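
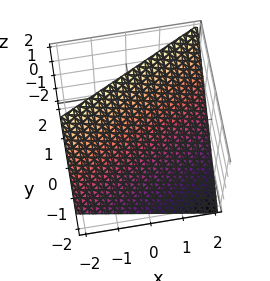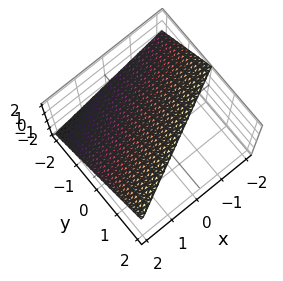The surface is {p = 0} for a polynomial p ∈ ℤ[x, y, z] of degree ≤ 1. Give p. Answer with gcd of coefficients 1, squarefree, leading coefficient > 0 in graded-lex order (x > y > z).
x - 2*y + 2*z - 2

(a) deg p = 1. Every cross-section is a straight line — this is a plane.
(b) Checking where it meets the axes: it crosses the z-axis at the gridline z = 1; one x-axis crossing is at x = 2.
(c) Putting this together gives p. Check: (0, -1, 0) on the y-axis lies on the surface, and p(0, -1, 0) = 0. ✓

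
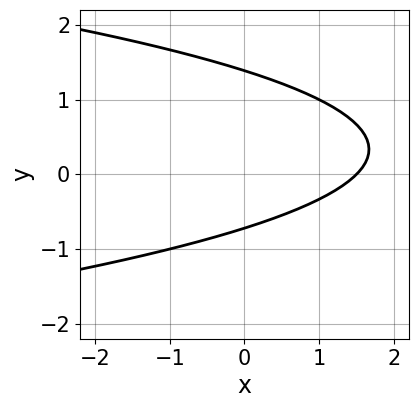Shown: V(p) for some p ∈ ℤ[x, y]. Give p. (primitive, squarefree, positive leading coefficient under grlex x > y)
3*y^2 + 2*x - 2*y - 3

1. deg p = 2.
2. Putting this together gives p.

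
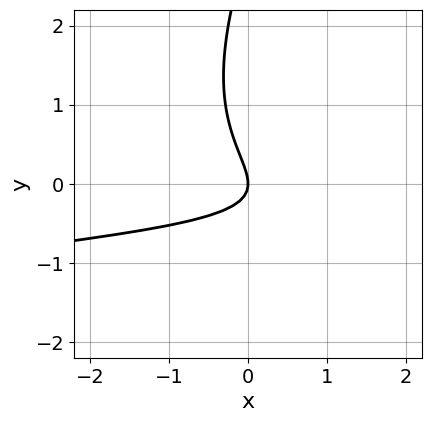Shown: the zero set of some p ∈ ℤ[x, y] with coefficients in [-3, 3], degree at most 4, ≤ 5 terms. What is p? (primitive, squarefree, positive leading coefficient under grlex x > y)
2*x*y^2 - y^3 + 3*x*y + 3*y^2 + 2*x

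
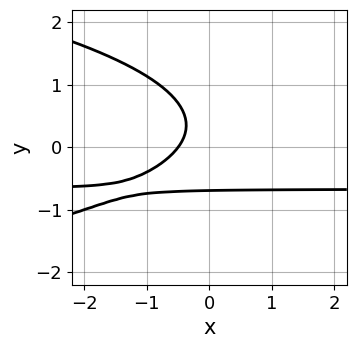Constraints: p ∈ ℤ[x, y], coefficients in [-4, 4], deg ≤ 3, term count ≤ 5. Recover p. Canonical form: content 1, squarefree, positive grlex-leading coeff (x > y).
3*y^3 + 3*x*y + 2*x + 1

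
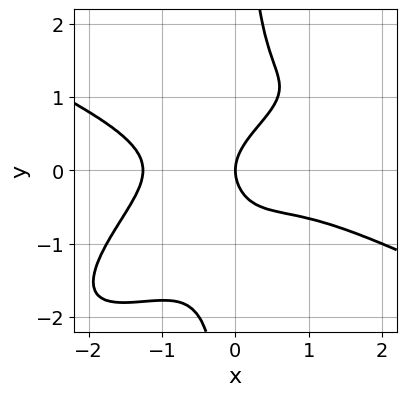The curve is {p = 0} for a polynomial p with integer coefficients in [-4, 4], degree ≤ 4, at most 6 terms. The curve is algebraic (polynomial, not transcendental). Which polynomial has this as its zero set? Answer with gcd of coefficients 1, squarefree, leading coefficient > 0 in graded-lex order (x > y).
deg p = 4.
Checking where it meets the axes: it crosses the y-axis at the gridline y = 0; it meets the x-axis at x = 0 (among the integer gridlines).
Assembling these constraints gives the stated polynomial.

x^4 - 3*x^2*y^2 + 3*x*y^3 - 2*y^2 + 2*x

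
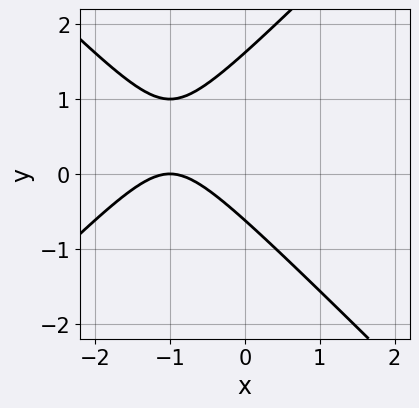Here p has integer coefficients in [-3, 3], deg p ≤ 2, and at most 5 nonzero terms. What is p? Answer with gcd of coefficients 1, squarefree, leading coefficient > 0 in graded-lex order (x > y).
x^2 - y^2 + 2*x + y + 1

(a) Degree: no degree-1 curve has this shape, so deg p = 2.
(b) Checking where it meets the axes: one x-axis crossing is at x = -1.
(c) Matching integer coefficients to the picture gives p.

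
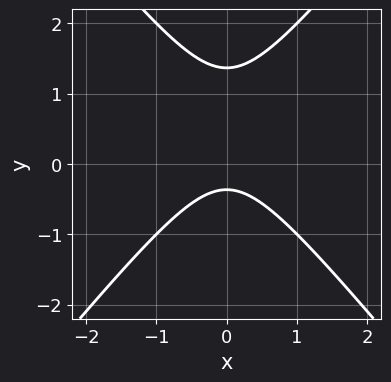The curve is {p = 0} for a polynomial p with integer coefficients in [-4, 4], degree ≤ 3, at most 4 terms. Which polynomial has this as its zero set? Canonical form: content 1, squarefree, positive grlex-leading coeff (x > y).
3*x^2 - 2*y^2 + 2*y + 1

deg p = 2. A generic line meets the curve in up to 2 points.
Symmetries: mirror symmetry x ↦ −x ⇒ only even powers of x.
From the axis intercepts and sections: the curve avoids every integer x-axis point in the box.
These observations pin down the coefficients.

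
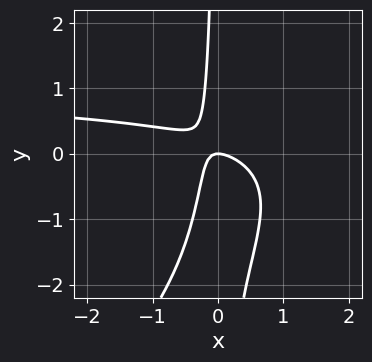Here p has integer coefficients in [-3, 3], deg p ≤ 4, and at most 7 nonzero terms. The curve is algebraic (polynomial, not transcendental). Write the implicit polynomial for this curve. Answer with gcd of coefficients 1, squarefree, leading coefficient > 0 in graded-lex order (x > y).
2*x^2*y - 2*x*y^2 - 2*x^2 - 3*x*y - y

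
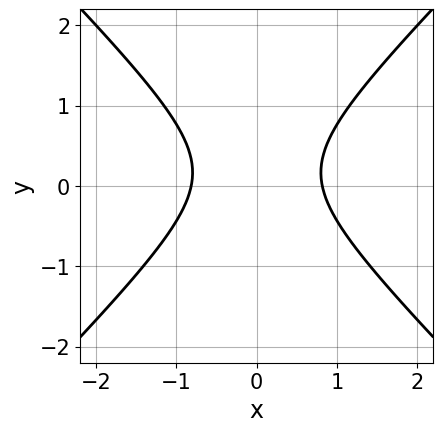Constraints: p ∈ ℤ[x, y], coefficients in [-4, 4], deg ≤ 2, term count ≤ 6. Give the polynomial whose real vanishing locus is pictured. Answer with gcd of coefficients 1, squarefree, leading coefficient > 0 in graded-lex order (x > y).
(a) deg p = 2. The shape is more complex than any degree-1 curve.
(b) Symmetries: the x ↦ −x reflection is a symmetry, so x appears only in even powers.
(c) Against the integer gridlines: it misses every integer gridline on the y-axis.
(d) Matching integer coefficients to the picture gives p.

3*x^2 - 3*y^2 + y - 2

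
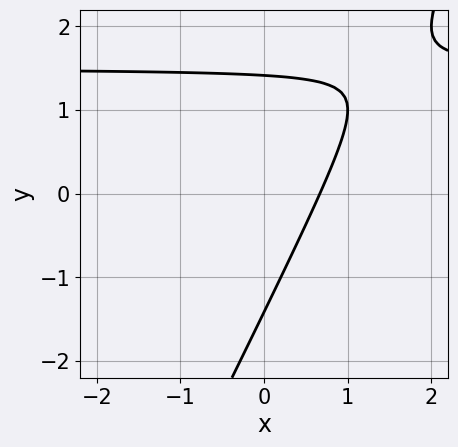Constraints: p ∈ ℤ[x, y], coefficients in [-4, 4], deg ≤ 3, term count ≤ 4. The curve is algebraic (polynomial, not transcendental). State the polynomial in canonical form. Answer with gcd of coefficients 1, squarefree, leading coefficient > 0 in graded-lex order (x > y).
(a) deg p = 2. No degree-1 curve has this shape.
(b) The integer polynomial consistent with all of this is the stated p.

2*x*y - y^2 - 3*x + 2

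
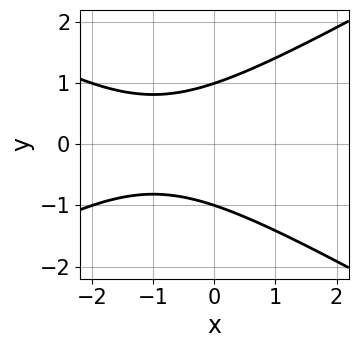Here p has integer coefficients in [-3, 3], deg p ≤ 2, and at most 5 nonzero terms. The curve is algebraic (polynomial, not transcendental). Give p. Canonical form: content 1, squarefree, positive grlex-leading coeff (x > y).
1. The degree is 2 — no degree-1 curve has this shape.
2. Symmetries: mirror symmetry y ↦ −y ⇒ only even powers of y.
3. Observable constraints: the curve avoids every integer x-axis point in the box; the y-axis gridline crossings are at y ∈ {-1, 1}.
4. Assembling these constraints gives the stated polynomial.

x^2 - 3*y^2 + 2*x + 3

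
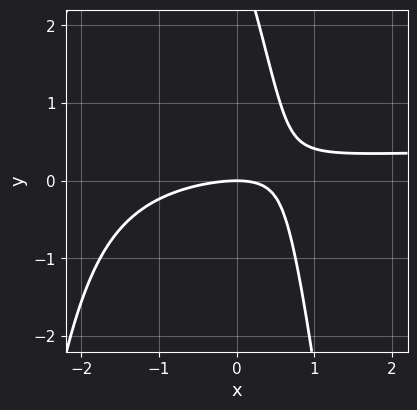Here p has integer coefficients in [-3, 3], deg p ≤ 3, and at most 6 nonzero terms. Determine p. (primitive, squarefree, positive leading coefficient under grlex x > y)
2*x^2*y - x^2 + 3*x*y + y^2 - 3*y

The degree is 3 — a generic line meets the curve in up to 3 points.
Against the integer gridlines: it crosses the x-axis at the gridline x = 0; it meets the y-axis at y = 0 (among the integer gridlines).
Solving for integer coefficients yields p as stated.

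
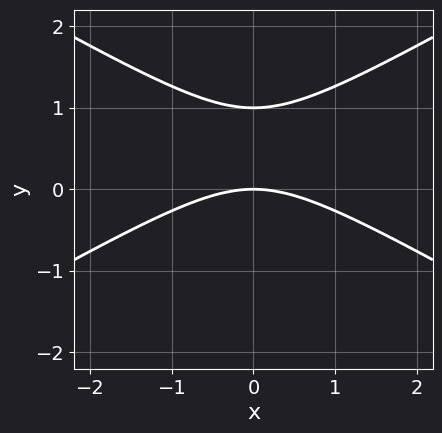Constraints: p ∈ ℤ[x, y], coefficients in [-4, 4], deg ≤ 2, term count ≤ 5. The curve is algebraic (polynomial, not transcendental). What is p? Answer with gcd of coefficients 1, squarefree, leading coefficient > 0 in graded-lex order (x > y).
(a) The degree is 2 — a generic line meets the curve in up to 2 points.
(b) Symmetries: the x ↦ −x reflection is a symmetry, so x appears only in even powers.
(c) Against the integer gridlines: one x-axis crossing is at x = 0; among the integer gridlines, it crosses the y-axis at y ∈ {0, 1}.
(d) These observations pin down the coefficients.

x^2 - 3*y^2 + 3*y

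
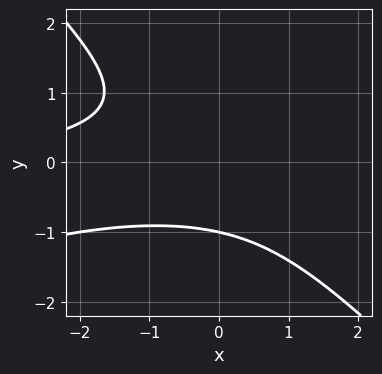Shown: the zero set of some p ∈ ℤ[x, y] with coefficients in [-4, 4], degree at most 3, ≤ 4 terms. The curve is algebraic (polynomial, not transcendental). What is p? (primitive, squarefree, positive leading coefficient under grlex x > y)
1. Degree: a generic line meets the curve in up to 3 points, so deg p = 3.
2. From the axis intercepts and sections: it crosses the y-axis at the gridline y = -1; no x-intercept at any integer in the box.
3. Fitting integer coefficients to these (and the overall shape) gives p.

x^2*y - 2*x*y^2 - 3*y^3 - 3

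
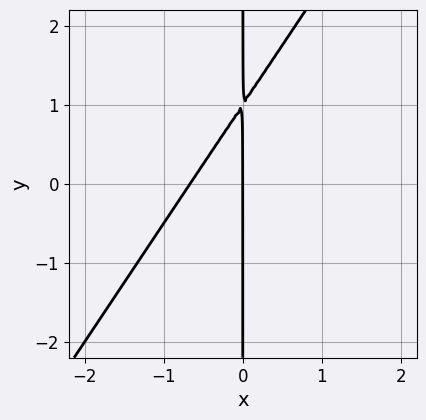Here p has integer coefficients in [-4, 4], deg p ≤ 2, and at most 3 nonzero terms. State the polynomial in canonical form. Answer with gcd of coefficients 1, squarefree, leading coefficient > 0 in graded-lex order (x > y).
First, degree: no degree-1 curve has this shape, so deg p = 2.
Next, observable constraints: it meets the x-axis at x = 0 (among the integer gridlines); every point of the y-axis in the box is on the curve.
Finally, these observations pin down the coefficients.

3*x^2 - 2*x*y + 2*x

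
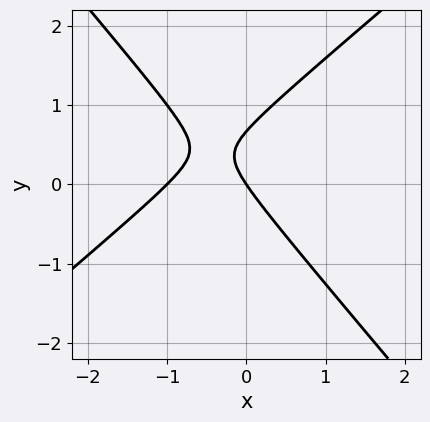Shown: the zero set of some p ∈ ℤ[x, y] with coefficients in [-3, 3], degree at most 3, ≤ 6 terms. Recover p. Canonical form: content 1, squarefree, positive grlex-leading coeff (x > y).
3*x^2 - x*y - 3*y^2 + 3*x + 2*y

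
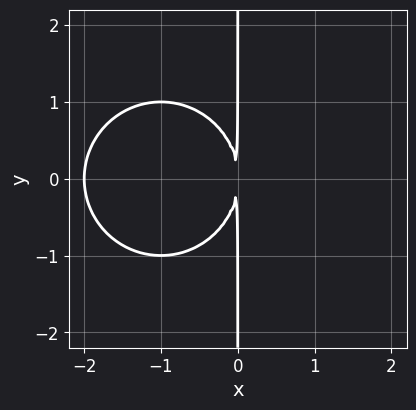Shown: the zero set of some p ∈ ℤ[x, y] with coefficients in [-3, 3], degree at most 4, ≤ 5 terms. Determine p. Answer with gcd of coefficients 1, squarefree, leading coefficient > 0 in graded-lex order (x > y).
x^3 + x*y^2 + 2*x^2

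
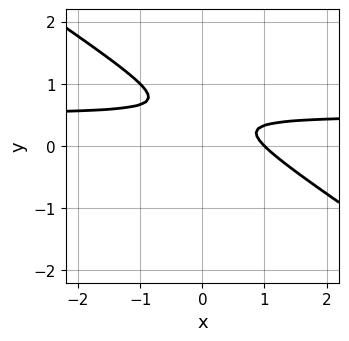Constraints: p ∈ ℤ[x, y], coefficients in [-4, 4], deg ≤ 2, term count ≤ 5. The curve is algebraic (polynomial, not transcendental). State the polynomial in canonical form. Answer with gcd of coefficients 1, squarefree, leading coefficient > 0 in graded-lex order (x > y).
First, degree: a generic line meets the curve in up to 2 points, so deg p = 2.
Then, from the axis intercepts and sections: it misses every integer gridline on the y-axis; one x-axis crossing is at x = 1.
Finally, matching integer coefficients to the picture gives p.

2*x*y + 3*y^2 - x - 3*y + 1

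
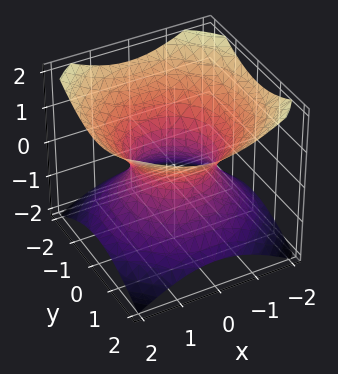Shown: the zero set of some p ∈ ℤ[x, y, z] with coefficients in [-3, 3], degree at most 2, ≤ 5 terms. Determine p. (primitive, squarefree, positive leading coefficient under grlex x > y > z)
The degree is 2 — one connected sheet with a waist; a quadric.
By symmetry, every cross-section ⟂ z is a circle, so x, y appear only via x² + y²; mirror symmetry z ↦ −z ⇒ only even powers of z.
From the visible intercepts: the y-axis gridline crossings are at y ∈ {-1, 1}; the x-axis gridline crossings are at x ∈ {-1, 1}; a circular section at z = 0 has radius exactly 1.
Fitting integer coefficients to these (and the overall shape) gives p.

2*x^2 + 2*y^2 - 3*z^2 - 2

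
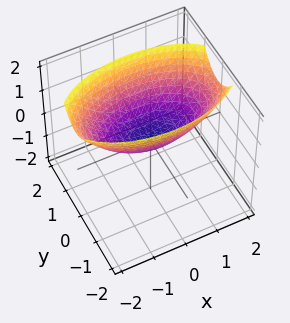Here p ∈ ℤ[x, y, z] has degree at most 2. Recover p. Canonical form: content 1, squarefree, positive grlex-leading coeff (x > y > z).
First, degree: a single bowl opening along one axis; a quadric, so deg p = 2.
Then, symmetries: the x ↦ −x reflection is a symmetry, so x appears only in even powers; the y ↦ −y reflection is a symmetry, so y appears only in even powers.
Then, from the axis intercepts and sections: one x-axis crossing is at x = 0; it crosses the y-axis at the gridline y = 0.
Finally, matching integer coefficients to the picture gives p.

x^2 + 3*y^2 - 3*z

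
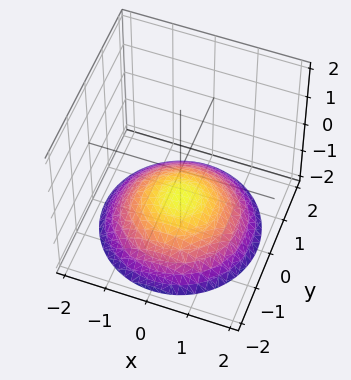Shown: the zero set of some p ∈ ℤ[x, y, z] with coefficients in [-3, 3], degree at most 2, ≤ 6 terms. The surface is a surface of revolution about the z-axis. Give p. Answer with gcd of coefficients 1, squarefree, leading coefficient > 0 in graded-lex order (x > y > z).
(a) deg p = 2.
(b) Symmetry: the z-axis is an axis of rotation, so x and y enter only as x² + y².
(c) Checking where it meets the axes: it meets the z-axis at z = -1 (among the integer gridlines); no x-intercept at any integer in the box; a circular section at z = -2 has radius between 1 and 2.
(d) Solving for integer coefficients yields p as stated.

x^2 + y^2 + 3*z + 3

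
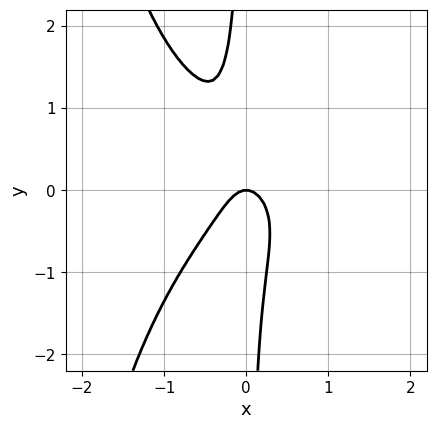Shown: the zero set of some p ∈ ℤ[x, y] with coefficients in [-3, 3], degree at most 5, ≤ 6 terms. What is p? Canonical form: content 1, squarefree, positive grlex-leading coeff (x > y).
First, degree: a generic line meets the curve in up to 4 points, so deg p = 4.
Then, observable constraints: one y-axis crossing is at y = 0; it crosses the x-axis at the gridline x = 0.
Finally, putting this together gives p.

2*x^4 + x^2*y^2 + 3*x*y^2 + 3*x^2 + y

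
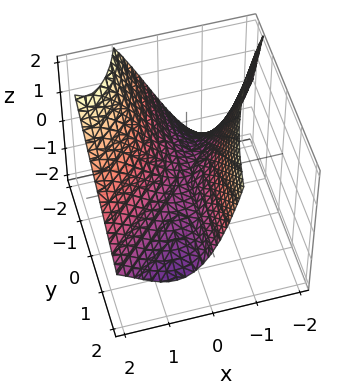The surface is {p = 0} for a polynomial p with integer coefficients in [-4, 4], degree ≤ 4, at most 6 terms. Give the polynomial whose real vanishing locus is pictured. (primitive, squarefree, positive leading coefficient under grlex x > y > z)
x^3 - x^2*y - 3*x^2 + 3*x*y + 3*z

1. deg p = 3.
2. Reading off the gridlines: it crosses the x-axis at the gridline x = 0; the visible y-axis segment lies entirely on the surface; it meets the z-axis at z = 0 (among the integer gridlines).
3. Putting this together gives p.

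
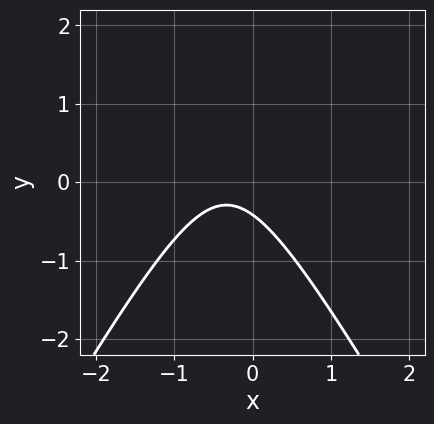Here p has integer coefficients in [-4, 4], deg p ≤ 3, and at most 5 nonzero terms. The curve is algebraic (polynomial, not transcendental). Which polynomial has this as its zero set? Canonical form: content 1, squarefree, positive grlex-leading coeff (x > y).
3*x^2 - y^2 + 2*x + 2*y + 1

First, degree: a generic line meets the curve in up to 2 points, so deg p = 2.
Next, observable constraints: no x-intercept at any integer in the box.
Finally, together with the visible shape, these determine p as stated.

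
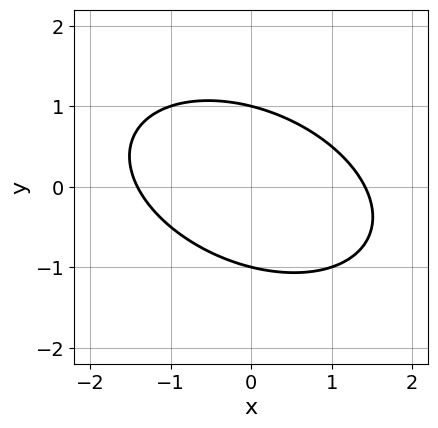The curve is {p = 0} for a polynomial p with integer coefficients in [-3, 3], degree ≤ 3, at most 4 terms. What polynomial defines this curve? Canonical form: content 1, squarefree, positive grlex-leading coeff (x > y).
The degree is 2 — a generic line meets the curve in up to 2 points.
From the axis intercepts and sections: the y-axis gridline crossings are at y ∈ {-1, 1}.
Fitting integer coefficients to these (and the overall shape) gives p.

x^2 + x*y + 2*y^2 - 2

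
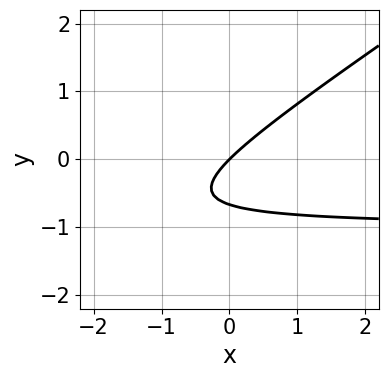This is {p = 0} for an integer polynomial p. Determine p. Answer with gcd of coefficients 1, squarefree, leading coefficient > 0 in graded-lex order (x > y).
2*x*y - 3*y^2 + 2*x - 2*y

First, degree: a generic line meets the curve in up to 2 points, so deg p = 2.
Then, against the integer gridlines: one x-axis crossing is at x = 0; one y-axis crossing is at y = 0.
Finally, these observations pin down the coefficients.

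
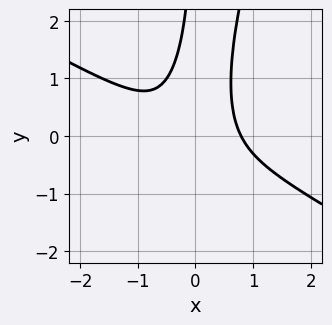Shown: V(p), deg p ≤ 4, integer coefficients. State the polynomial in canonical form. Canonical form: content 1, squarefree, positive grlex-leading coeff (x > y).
(a) deg p = 3.
(b) Checking where it meets the axes: no y-intercept at any integer in the box.
(c) Together with the visible shape, these determine p as stated.

2*x^3 + 3*x^2*y - x*y^2 - 1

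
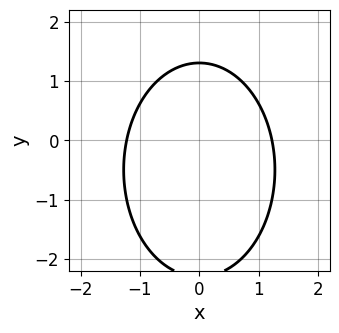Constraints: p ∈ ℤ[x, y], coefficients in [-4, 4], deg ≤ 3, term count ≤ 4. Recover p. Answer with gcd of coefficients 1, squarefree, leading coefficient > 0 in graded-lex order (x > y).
2*x^2 + y^2 + y - 3

(a) The degree is 2 — no degree-1 curve has this shape.
(b) Symmetries: mirror symmetry x ↦ −x ⇒ only even powers of x.
(c) Putting this together gives p.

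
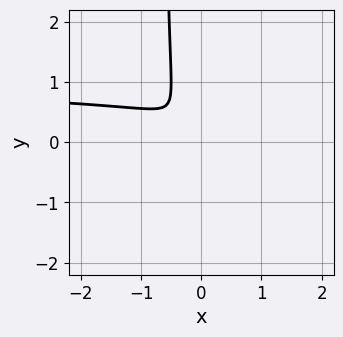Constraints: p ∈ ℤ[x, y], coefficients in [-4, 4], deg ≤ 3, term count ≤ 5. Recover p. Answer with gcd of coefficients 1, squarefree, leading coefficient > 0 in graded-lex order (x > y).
2*x^2*y - 3*x*y^2 - 2*x^2 - x*y - 2*y^2

The degree is 3 — no degree-2 curve has this shape.
Matching integer coefficients to the picture gives p.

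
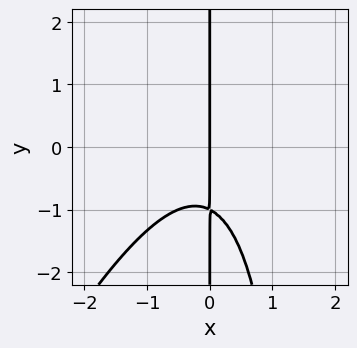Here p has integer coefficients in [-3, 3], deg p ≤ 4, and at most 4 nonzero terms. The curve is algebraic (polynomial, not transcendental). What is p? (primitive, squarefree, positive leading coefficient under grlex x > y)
2*x^3 - x^2*y + 2*x*y + 2*x

(a) Degree: no degree-2 curve has this shape, so deg p = 3.
(b) Observable constraints: the visible y-axis segment lies entirely on the curve; it crosses the x-axis at the gridline x = 0.
(c) Putting this together gives p.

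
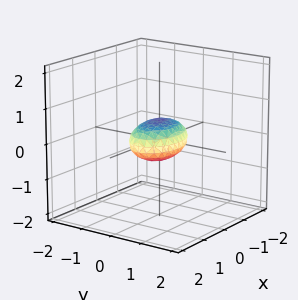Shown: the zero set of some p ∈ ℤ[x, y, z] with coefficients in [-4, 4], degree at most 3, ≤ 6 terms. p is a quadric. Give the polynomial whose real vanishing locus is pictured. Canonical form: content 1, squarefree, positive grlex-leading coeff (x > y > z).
Degree: a closed, bounded, convex surface; a quadric, so deg p = 2.
Symmetries: it's symmetric under y → −y, forcing even powers of y; mirror symmetry z ↦ −z ⇒ only even powers of z; mirror symmetry x ↦ −x ⇒ only even powers of x.
Checking where it meets the axes: the x-axis gridline crossings are at x ∈ {-1, 1}.
Assembling these constraints gives the stated polynomial.

x^2 + 2*y^2 + 3*z^2 - 1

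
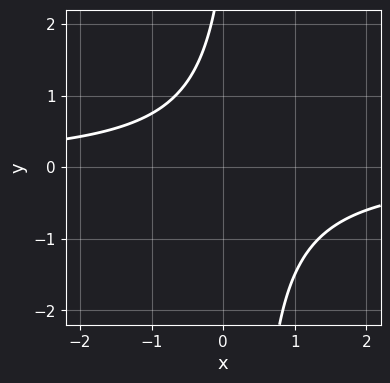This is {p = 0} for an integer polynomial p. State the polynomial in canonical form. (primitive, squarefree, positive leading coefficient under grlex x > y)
1. Degree: a generic line meets the curve in up to 2 points, so deg p = 2.
2. Reading off the gridlines: it misses every integer gridline on the y-axis; it misses every integer gridline on the x-axis.
3. The integer polynomial consistent with all of this is the stated p.

3*x*y - y + 3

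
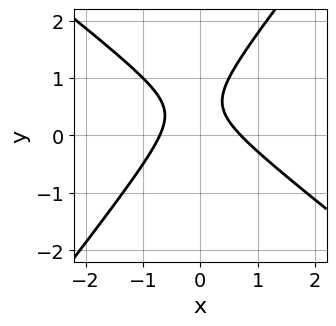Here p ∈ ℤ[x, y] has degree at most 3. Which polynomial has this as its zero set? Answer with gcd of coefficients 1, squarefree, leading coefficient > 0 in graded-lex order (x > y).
2*x^2 + x*y - 2*y^2 + 2*y - 1

1. The degree is 2 — no degree-1 curve has this shape.
2. Observable constraints: the curve avoids every integer y-axis point in the box.
3. Putting this together gives p.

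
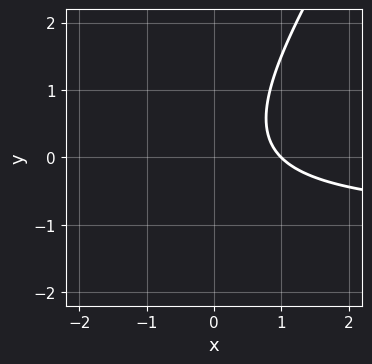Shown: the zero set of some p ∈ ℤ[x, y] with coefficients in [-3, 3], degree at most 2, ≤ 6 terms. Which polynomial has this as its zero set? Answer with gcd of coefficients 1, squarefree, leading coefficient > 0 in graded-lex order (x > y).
3*x*y - 2*y^2 + 3*x - 3

(a) Degree: a generic line meets the curve in up to 2 points, so deg p = 2.
(b) Reading off the gridlines: it crosses the x-axis at the gridline x = 1; the curve avoids every integer y-axis point in the box.
(c) Solving for integer coefficients yields p as stated.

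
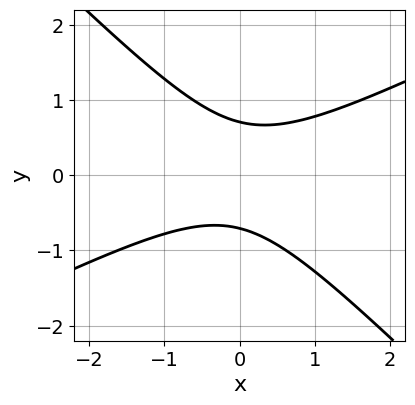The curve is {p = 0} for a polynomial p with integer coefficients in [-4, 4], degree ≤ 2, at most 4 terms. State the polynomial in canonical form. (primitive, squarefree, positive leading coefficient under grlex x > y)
x^2 - x*y - 2*y^2 + 1

First, the degree is 2 — no degree-1 curve has this shape.
Next, from the visible intercepts: the curve avoids every integer x-axis point in the box.
Finally, solving for integer coefficients yields p as stated.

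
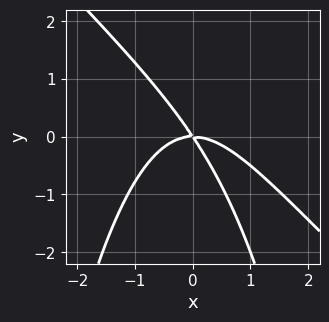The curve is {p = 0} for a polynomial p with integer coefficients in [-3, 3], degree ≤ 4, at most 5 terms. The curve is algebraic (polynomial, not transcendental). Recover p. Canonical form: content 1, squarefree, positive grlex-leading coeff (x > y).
First, degree: a generic line meets the curve in up to 3 points, so deg p = 3.
Then, from the axis intercepts and sections: one x-axis crossing is at x = 0; it meets the y-axis at y = 0 (among the integer gridlines).
Finally, fitting integer coefficients to these (and the overall shape) gives p.

2*x^3 + 2*x^2*y + 3*x*y + 2*y^2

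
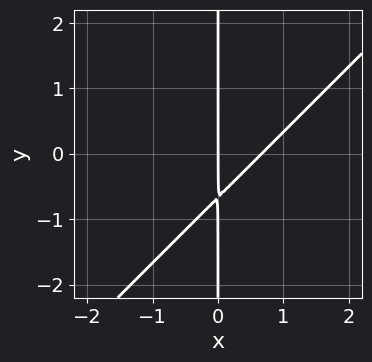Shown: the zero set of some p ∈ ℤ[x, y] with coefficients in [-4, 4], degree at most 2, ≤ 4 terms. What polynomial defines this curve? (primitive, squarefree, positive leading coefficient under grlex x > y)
3*x^2 - 3*x*y - 2*x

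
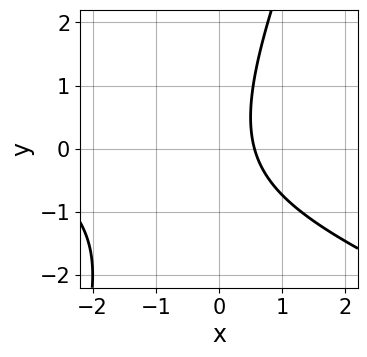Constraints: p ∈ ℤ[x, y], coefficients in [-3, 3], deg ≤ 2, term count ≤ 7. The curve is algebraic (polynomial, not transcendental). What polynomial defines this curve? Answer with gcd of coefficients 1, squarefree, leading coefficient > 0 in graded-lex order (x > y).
First, degree: the shape is more complex than any degree-1 curve, so deg p = 2.
Then, from the axis intercepts and sections: it misses every integer gridline on the y-axis.
Finally, fitting integer coefficients to these (and the overall shape) gives p.

x^2 + 2*x*y - y^2 + 3*x - 2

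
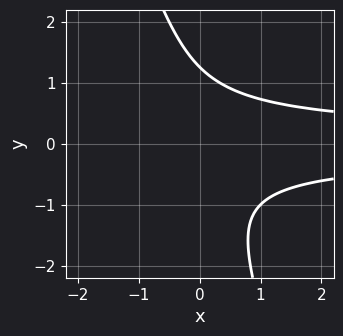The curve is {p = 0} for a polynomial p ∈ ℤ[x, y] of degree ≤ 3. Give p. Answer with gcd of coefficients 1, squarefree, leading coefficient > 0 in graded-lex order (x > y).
3*x*y^2 + y^3 - 2

First, deg p = 3.
Then, observable constraints: it misses every integer gridline on the x-axis.
Finally, these observations pin down the coefficients.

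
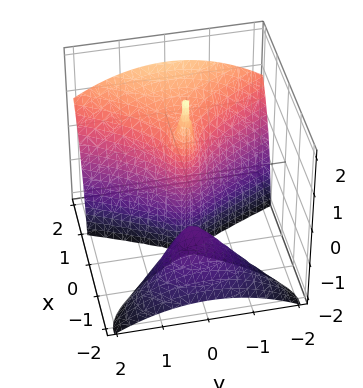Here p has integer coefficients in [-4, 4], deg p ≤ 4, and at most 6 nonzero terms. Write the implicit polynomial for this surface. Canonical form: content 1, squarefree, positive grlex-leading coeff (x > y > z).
2*x^3 - 3*x^2*z - 2*y^2 + x

I count 2 distinct pieces. Treating them together as one polynomial.
Degree: no degree-2 surface has this shape, so deg p = 3.
Against the integer gridlines: one y-axis crossing is at y = 0; the visible z-axis segment lies entirely on the surface; one x-axis crossing is at x = 0.
Fitting integer coefficients to these (and the overall shape) gives p.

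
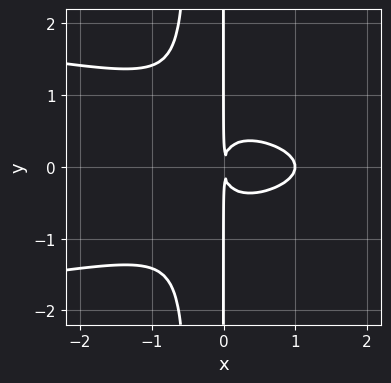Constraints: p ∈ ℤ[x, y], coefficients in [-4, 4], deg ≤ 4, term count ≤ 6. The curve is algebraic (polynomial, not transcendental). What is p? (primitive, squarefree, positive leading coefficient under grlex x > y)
2*x^2*y^2 + x^3 + x*y^2 - x^2

1. The degree is 4 — a generic line meets the curve in up to 4 points.
2. Symmetries: the y ↦ −y reflection is a symmetry, so y appears only in even powers.
3. From the visible intercepts: it crosses the x-axis at the gridline x = 1; every point of the y-axis in the box is on the curve.
4. Assembling these constraints gives the stated polynomial.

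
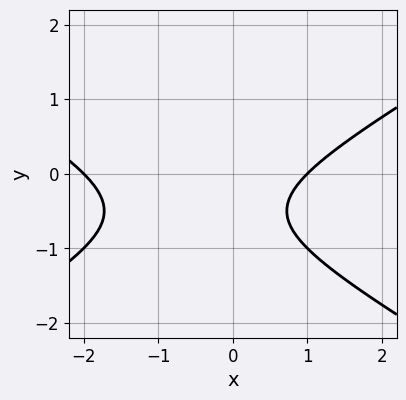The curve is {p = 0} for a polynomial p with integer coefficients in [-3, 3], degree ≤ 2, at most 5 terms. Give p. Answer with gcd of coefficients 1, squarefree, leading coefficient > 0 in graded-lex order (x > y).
x^2 - 3*y^2 + x - 3*y - 2

1. deg p = 2. A generic line meets the curve in up to 2 points.
2. Reading off the gridlines: the x-axis gridline crossings are at x ∈ {-2, 1}; the curve avoids every integer y-axis point in the box.
3. Assembling these constraints gives the stated polynomial.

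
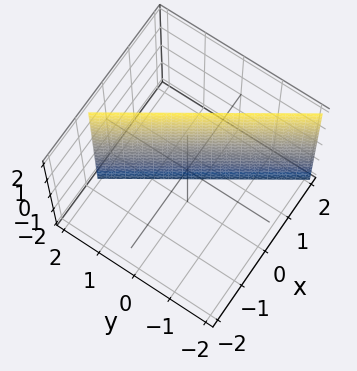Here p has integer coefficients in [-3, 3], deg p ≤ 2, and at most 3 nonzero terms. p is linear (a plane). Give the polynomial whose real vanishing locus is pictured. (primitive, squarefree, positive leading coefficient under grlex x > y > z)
First, degree: the surface is flat (a plane), so deg p = 1.
Next, reading off the gridlines: it meets the y-axis at y = 1 (among the integer gridlines); no z-intercept at any integer in the box.
Finally, solving for integer coefficients yields p as stated.

3*x + 2*y - 2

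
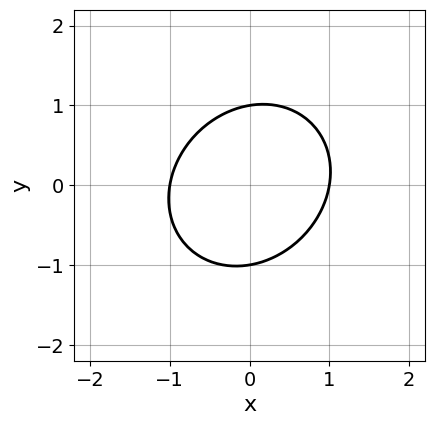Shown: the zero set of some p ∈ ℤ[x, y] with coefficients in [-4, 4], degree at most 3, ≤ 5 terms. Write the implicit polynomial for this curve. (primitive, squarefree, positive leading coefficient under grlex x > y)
3*x^2 - x*y + 3*y^2 - 3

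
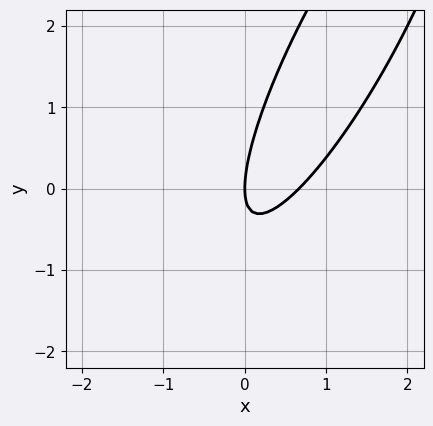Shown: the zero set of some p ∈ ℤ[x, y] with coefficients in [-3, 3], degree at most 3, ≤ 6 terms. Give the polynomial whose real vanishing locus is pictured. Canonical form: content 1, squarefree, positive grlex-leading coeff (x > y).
Degree: the shape is more complex than any degree-1 curve, so deg p = 2.
Observable constraints: it crosses the y-axis at the gridline y = 0; it meets the x-axis at x = 0 (among the integer gridlines).
These observations pin down the coefficients.

3*x^2 - 3*x*y + y^2 - 2*x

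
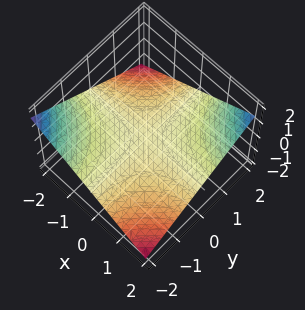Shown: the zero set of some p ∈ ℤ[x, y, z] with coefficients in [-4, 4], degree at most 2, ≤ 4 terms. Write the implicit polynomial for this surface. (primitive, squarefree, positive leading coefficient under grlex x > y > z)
x*y - 3*z

(a) deg p = 2. A hyperbolic paraboloid; a quadric.
(b) Observable constraints: it meets the z-axis at z = 0 (among the integer gridlines); the visible x-axis segment lies entirely on the surface; the visible y-axis segment lies entirely on the surface.
(c) These observations pin down the coefficients.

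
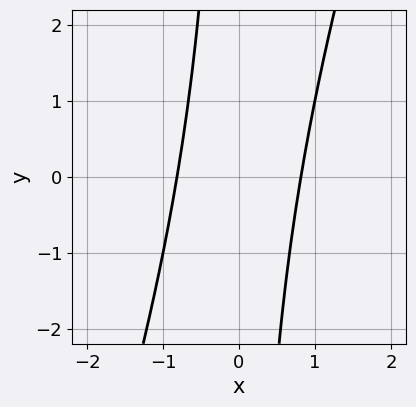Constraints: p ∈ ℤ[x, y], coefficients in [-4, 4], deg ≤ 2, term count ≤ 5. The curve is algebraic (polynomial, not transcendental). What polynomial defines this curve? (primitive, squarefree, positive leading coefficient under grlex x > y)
3*x^2 - x*y - 2

First, deg p = 2. The shape is more complex than any degree-1 curve.
Then, checking where it meets the axes: no y-intercept at any integer in the box.
Finally, putting this together gives p.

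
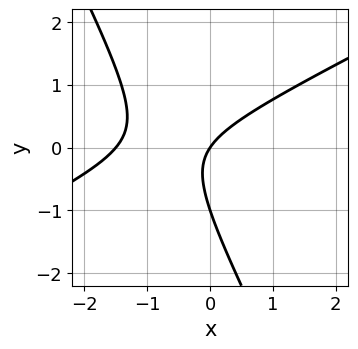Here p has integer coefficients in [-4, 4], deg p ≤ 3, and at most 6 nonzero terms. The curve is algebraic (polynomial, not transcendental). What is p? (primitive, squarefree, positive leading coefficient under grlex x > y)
First, degree: the shape is more complex than any degree-1 curve, so deg p = 2.
Then, from the visible intercepts: the y-axis gridline crossings are at y ∈ {-1, 0}; one x-axis crossing is at x = 0.
Finally, assembling these constraints gives the stated polynomial.

2*x^2 - 3*x*y - 2*y^2 + 3*x - 2*y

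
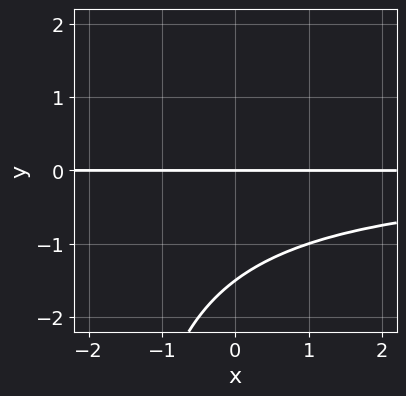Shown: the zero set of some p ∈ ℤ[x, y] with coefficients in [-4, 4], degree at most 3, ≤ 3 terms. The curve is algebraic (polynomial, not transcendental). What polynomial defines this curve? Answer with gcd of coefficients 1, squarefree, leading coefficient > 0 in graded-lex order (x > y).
The degree is 3 — no degree-2 curve has this shape.
Observable constraints: it meets the y-axis at y = 0 (among the integer gridlines); every point of the x-axis in the box is on the curve.
These observations pin down the coefficients.

x*y^2 + 2*y^2 + 3*y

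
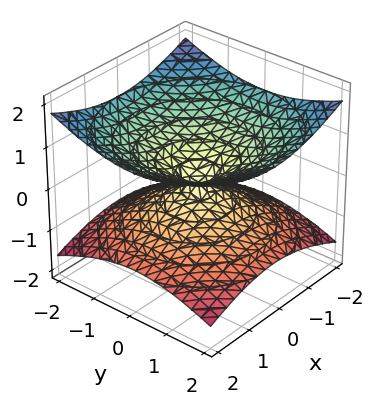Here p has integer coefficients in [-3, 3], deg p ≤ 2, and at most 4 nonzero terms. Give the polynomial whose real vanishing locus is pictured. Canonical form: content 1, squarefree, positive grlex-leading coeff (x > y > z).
x^2 + y^2 - 3*z^2

Degree: a double cone through the origin; a quadric, so deg p = 2.
Symmetries: mirror symmetry z ↦ −z ⇒ only even powers of z; the z-axis is an axis of rotation, so x and y enter only as x² + y².
Observable constraints: a circular section at z = -1 has radius between 1 and 2; it crosses the z-axis at the gridline z = 0; it meets the y-axis at y = 0 (among the integer gridlines); it crosses the x-axis at the gridline x = 0.
Putting this together gives p.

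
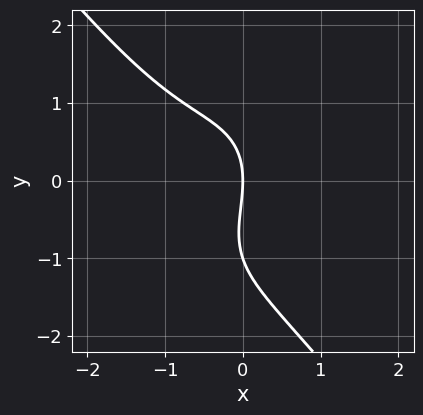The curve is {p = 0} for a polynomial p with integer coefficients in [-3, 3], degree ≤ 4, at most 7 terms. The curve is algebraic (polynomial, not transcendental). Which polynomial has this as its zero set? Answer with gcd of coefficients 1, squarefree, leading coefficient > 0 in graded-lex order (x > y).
2*x^3 + y^3 + 2*x^2 + y^2 + 3*x

First, the degree is 3 — no degree-2 curve has this shape.
Next, reading off the gridlines: among the integer gridlines, it crosses the y-axis at y ∈ {-1, 0}; one x-axis crossing is at x = 0.
Finally, these observations pin down the coefficients.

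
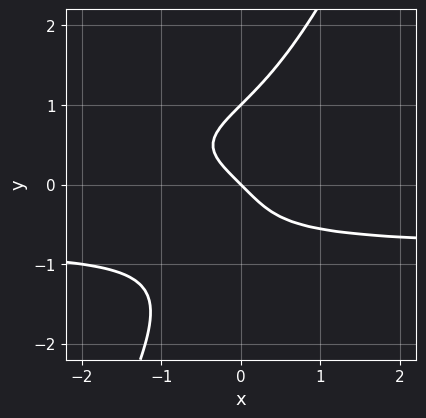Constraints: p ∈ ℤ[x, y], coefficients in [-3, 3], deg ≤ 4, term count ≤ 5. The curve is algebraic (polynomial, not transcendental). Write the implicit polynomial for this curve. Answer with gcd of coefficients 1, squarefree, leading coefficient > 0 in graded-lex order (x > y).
2*x*y^3 - y^4 + x + y

First, deg p = 4.
Then, observable constraints: among the integer gridlines, it crosses the y-axis at y ∈ {0, 1}; it meets the x-axis at x = 0 (among the integer gridlines).
Finally, putting this together gives p.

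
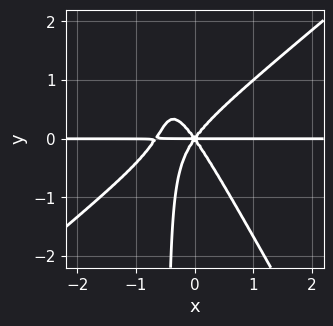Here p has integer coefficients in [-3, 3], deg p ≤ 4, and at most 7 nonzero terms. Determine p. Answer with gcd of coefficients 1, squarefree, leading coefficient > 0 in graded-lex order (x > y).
3*x^3*y - 2*x^2*y^2 - 2*x*y^3 + 2*x^2*y - y^3

1. deg p = 4.
2. From the visible intercepts: one y-axis crossing is at y = 0; the visible x-axis segment lies entirely on the curve.
3. These observations pin down the coefficients.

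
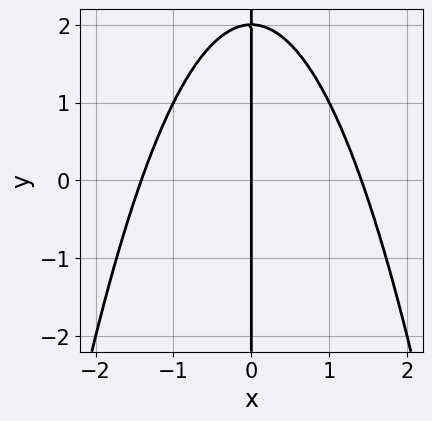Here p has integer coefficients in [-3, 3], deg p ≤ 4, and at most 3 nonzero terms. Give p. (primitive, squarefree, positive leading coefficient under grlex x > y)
x^3 + x*y - 2*x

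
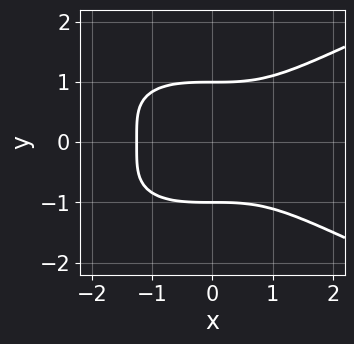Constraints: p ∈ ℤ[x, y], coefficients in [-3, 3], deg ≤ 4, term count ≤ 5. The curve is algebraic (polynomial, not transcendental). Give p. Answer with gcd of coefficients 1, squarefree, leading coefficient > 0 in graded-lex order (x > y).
2*y^4 - x^3 - 2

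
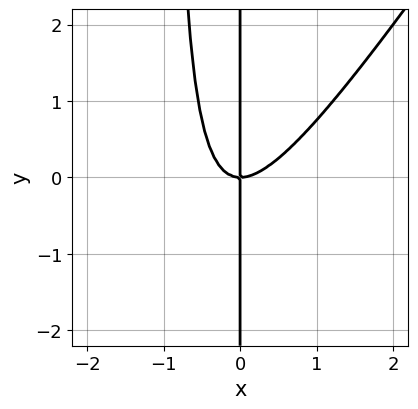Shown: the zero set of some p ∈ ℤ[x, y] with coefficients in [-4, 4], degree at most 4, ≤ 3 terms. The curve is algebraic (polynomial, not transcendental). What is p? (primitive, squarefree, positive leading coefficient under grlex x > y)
(a) deg p = 3. The shape is more complex than any degree-2 curve.
(b) Reading off the gridlines: one x-axis crossing is at x = 0; the visible y-axis segment lies entirely on the curve.
(c) Putting this together gives p.

3*x^3 - 2*x^2*y - 2*x*y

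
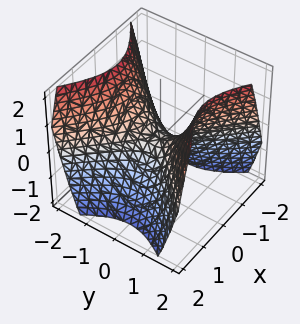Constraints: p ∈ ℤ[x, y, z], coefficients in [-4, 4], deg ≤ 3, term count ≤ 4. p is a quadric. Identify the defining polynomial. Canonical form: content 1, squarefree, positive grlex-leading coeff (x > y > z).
x^2 - y^2 + z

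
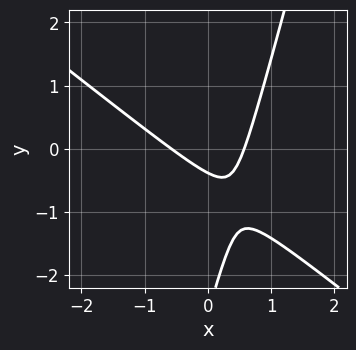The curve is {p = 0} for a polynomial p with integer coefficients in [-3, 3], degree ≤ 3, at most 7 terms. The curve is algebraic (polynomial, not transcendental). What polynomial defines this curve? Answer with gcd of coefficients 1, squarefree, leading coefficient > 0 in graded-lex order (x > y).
The degree is 2 — a generic line meets the curve in up to 2 points.
Matching integer coefficients to the picture gives p.

3*x^2 + 3*x*y - y^2 - 3*y - 1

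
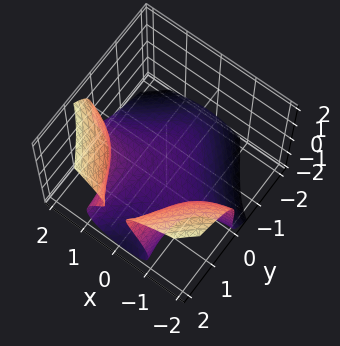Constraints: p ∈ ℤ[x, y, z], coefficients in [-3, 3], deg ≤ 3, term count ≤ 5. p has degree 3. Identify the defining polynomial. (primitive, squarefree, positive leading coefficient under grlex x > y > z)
deg p = 3. The shape is more complex than any degree-2 surface.
Observable constraints: it misses every integer gridline on the y-axis; no x-intercept at any integer in the box.
Fitting integer coefficients to these (and the overall shape) gives p.

3*x^2*y + x*z^2 + y^2*z - 2*z^3 - 3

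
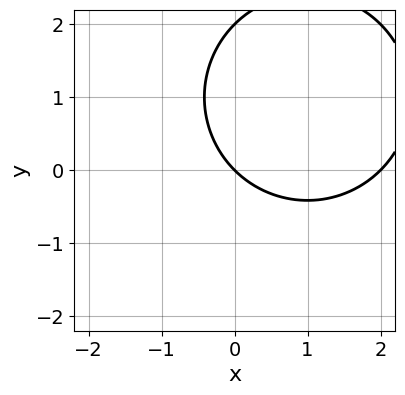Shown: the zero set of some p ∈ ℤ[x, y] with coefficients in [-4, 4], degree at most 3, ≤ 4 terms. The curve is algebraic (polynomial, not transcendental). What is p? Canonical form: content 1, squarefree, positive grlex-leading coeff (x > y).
x^2 + y^2 - 2*x - 2*y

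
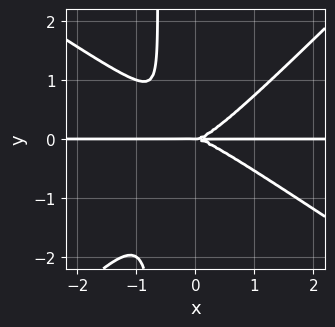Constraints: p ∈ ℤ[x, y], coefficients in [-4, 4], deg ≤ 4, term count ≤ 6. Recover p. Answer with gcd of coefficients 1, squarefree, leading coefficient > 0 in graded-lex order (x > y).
2*x^3*y + x^2*y^2 - 3*x*y^3 - 2*y^3

Degree: no degree-3 curve has this shape, so deg p = 4.
Observable constraints: one y-axis crossing is at y = 0; the visible x-axis segment lies entirely on the curve.
These observations pin down the coefficients.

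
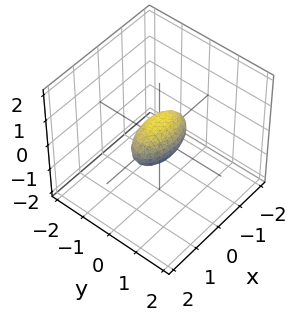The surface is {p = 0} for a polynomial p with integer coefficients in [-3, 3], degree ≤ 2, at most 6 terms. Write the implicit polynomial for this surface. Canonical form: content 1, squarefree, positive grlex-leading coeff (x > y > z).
First, degree: bounded and convex; a quadric, so deg p = 2.
Then, symmetries: mirror symmetry x ↦ −x ⇒ only even powers of x; the y ↦ −y reflection is a symmetry, so y appears only in even powers; mirror symmetry z ↦ −z ⇒ only even powers of z.
Then, observable constraints: the x-axis gridline crossings are at x ∈ {-1, 1}.
Finally, these observations pin down the coefficients.

x^2 + 3*y^2 + 2*z^2 - 1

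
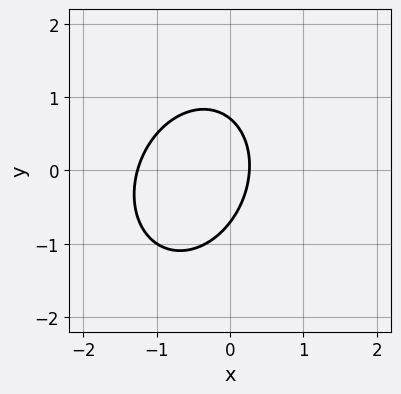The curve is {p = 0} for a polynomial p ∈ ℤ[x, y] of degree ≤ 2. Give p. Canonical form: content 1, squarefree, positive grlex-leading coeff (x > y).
The degree is 2 — no degree-1 curve has this shape.
Putting this together gives p.

3*x^2 - x*y + 2*y^2 + 3*x - 1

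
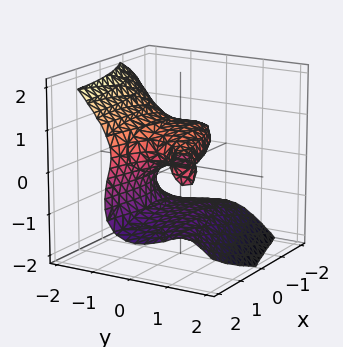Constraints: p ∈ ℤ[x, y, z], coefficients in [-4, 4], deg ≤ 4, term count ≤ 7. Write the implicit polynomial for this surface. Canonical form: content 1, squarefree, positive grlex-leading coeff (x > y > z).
1. deg p = 3. No degree-2 surface has this shape.
2. From the visible intercepts: one y-axis crossing is at y = 0; it crosses the x-axis at the gridline x = 0; among the integer gridlines, it crosses the z-axis at z ∈ {-1, 0, 1}.
3. Assembling these constraints gives the stated polynomial.

3*x*y^2 - 3*y^3 - 3*z^3 - x^2 + 3*z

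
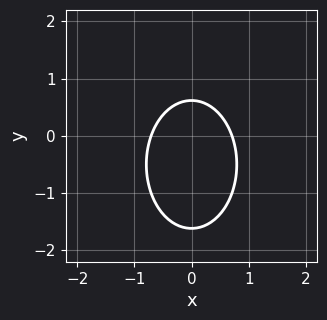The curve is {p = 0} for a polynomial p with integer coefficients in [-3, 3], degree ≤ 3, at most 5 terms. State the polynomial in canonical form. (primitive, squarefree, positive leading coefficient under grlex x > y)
2*x^2 + y^2 + y - 1

First, deg p = 2. No degree-1 curve has this shape.
Then, symmetries: the x ↦ −x reflection is a symmetry, so x appears only in even powers.
Finally, assembling these constraints gives the stated polynomial.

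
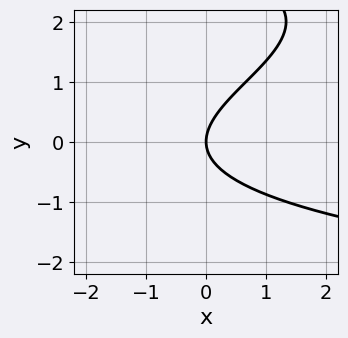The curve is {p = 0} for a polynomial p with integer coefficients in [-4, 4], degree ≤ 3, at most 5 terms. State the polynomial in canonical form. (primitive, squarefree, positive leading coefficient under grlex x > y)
y^3 - 3*y^2 + 3*x

First, deg p = 3. A generic line meets the curve in up to 3 points.
Next, observable constraints: it meets the x-axis at x = 0 (among the integer gridlines); it crosses the y-axis at the gridline y = 0.
Finally, matching integer coefficients to the picture gives p.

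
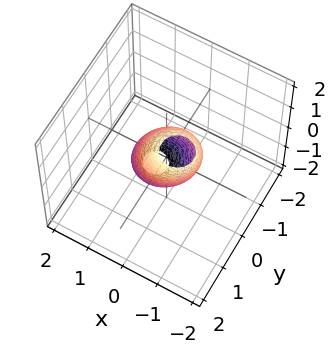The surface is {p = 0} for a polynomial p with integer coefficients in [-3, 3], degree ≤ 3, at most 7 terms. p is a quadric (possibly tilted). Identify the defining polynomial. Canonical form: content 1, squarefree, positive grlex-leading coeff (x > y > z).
3*x^2 + 2*x*z + 3*y^2 - 2*y*z + z^2 - 2

First, degree: the shape is more complex than any degree-1 surface, so deg p = 2.
Finally, solving for integer coefficients yields p as stated.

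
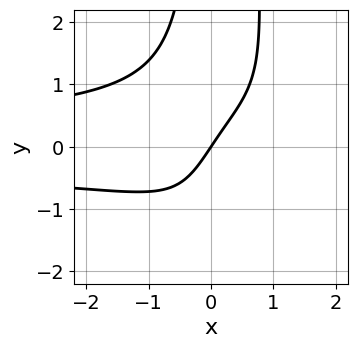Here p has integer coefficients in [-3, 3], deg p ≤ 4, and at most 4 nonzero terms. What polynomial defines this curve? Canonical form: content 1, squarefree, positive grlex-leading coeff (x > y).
(a) The degree is 4 — a generic line meets the curve in up to 4 points.
(b) From the visible intercepts: it crosses the y-axis at the gridline y = 0; one x-axis crossing is at x = 0.
(c) These observations pin down the coefficients.

2*x^2*y^2 - x*y^2 + 3*x - 2*y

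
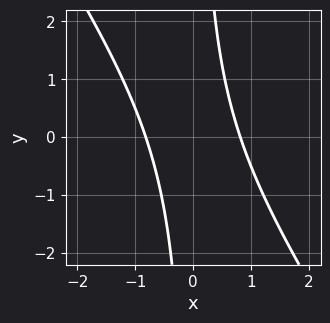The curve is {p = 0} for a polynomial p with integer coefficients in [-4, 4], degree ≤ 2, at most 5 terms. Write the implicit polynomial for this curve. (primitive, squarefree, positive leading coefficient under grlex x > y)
3*x^2 + 2*x*y - 2

deg p = 2.
Observable constraints: the curve avoids every integer y-axis point in the box.
Matching integer coefficients to the picture gives p.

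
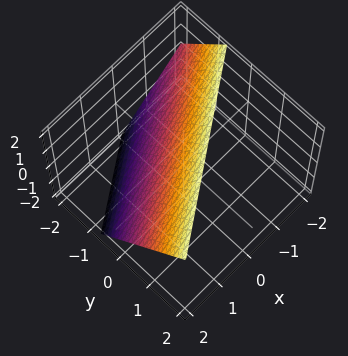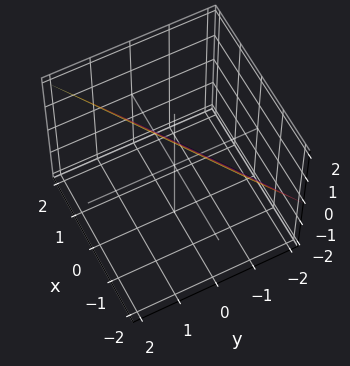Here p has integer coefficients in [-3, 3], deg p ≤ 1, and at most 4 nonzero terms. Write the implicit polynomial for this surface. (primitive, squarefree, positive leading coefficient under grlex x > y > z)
1. The degree is 1 — the surface is flat (a plane).
2. Against the integer gridlines: it crosses the z-axis at the gridline z = 1; it crosses the x-axis at the gridline x = 1.
3. The integer polynomial consistent with all of this is the stated p.

2*x - 3*y + 2*z - 2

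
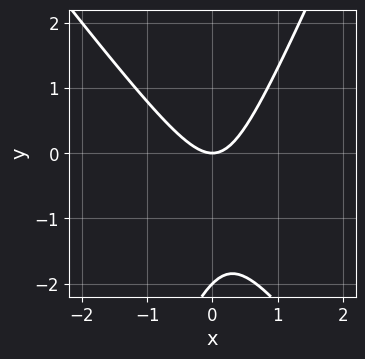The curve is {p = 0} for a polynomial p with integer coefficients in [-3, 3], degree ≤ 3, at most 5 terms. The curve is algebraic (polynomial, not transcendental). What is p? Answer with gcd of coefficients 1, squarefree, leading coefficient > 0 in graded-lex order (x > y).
3*x^2 + x*y - y^2 - 2*y

1. The degree is 2 — no degree-1 curve has this shape.
2. Reading off the gridlines: among the integer gridlines, it crosses the y-axis at y ∈ {-2, 0}; it crosses the x-axis at the gridline x = 0.
3. Together with the visible shape, these determine p as stated.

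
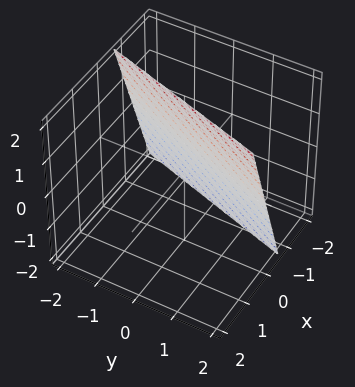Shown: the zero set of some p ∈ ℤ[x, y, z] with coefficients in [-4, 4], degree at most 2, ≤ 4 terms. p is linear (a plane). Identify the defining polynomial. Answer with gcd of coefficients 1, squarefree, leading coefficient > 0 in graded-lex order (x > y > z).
(a) deg p = 1.
(b) From the visible intercepts: one z-axis crossing is at z = 2; one y-axis crossing is at y = 2.
(c) Fitting integer coefficients to these (and the overall shape) gives p.

3*x - y - z + 2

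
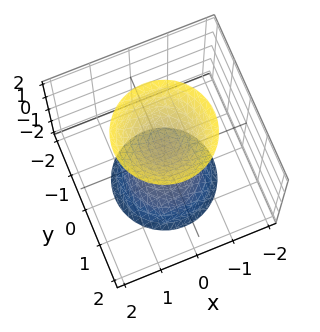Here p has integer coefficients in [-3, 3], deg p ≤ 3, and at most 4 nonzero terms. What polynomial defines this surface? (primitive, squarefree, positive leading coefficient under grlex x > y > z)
First, I count 2 distinct pieces. They look like related sheets of one shape, so recover p as a whole.
Then, deg p = 2. Two separate bowl-shaped sheets opening away from each other; a quadric.
Then, symmetries: rotational symmetry about the z-axis ⇒ p depends on x, y only through x² + y²; the z ↦ −z reflection is a symmetry, so z appears only in even powers.
Next, checking where it meets the axes: the z-axis gridline crossings are at z ∈ {-1, 1}; a circular section at z = 2 has radius between 1 and 2.
Finally, fitting integer coefficients to these (and the overall shape) gives p.

2*x^2 + 2*y^2 - z^2 + 1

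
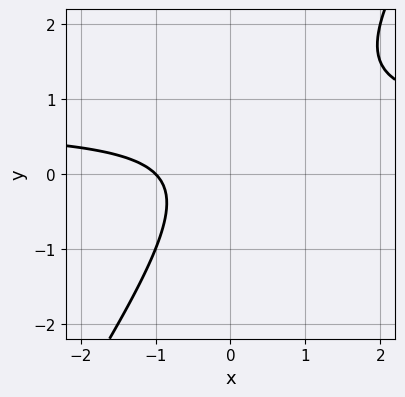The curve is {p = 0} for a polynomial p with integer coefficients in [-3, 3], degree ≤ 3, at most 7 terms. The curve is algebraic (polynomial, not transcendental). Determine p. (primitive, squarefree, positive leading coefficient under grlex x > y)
3*x*y - 2*y^2 - 2*x + y - 2

The degree is 2 — a generic line meets the curve in up to 2 points.
Reading off the gridlines: it misses every integer gridline on the y-axis; one x-axis crossing is at x = -1.
Together with the visible shape, these determine p as stated.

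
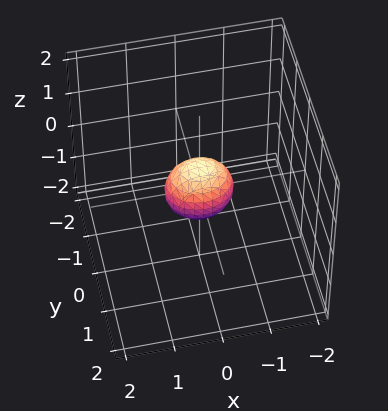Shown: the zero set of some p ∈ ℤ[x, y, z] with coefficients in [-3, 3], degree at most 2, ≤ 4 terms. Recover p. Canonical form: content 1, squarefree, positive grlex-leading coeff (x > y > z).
2*x^2 + 3*y^2 + 2*z^2 - 1

First, degree: bounded and convex; a quadric, so deg p = 2.
Then, symmetries: mirror symmetry z ↦ −z ⇒ only even powers of z; the y ↦ −y reflection is a symmetry, so y appears only in even powers; the x ↦ −x reflection is a symmetry, so x appears only in even powers.
Finally, the integer polynomial consistent with all of this is the stated p.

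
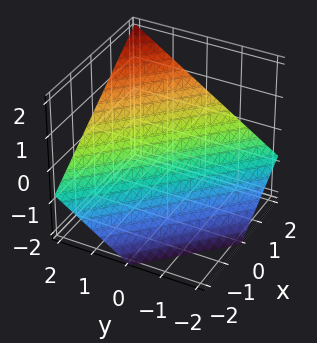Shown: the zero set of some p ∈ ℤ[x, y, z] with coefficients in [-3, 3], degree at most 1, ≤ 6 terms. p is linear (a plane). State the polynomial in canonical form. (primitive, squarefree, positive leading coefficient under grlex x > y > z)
2*x + 2*y - 3*z - 2

1. The degree is 1 — every cross-section is a straight line — this is a plane.
2. Against the integer gridlines: one x-axis crossing is at x = 1; it crosses the y-axis at the gridline y = 1.
3. Solving for integer coefficients yields p as stated.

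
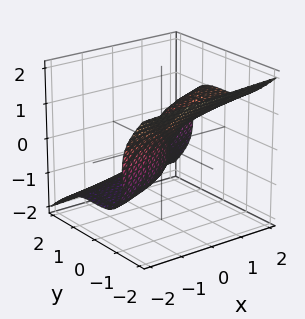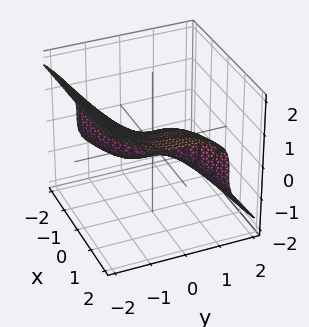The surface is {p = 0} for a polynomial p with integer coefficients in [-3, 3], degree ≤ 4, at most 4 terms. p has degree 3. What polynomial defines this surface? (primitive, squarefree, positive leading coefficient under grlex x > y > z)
(a) deg p = 3. The shape is more complex than any degree-2 surface.
(b) Observable constraints: it crosses the y-axis at the gridline y = 0; one z-axis crossing is at z = 0.
(c) Fitting integer coefficients to these (and the overall shape) gives p.

2*y^3 + 3*z^3 - 2*x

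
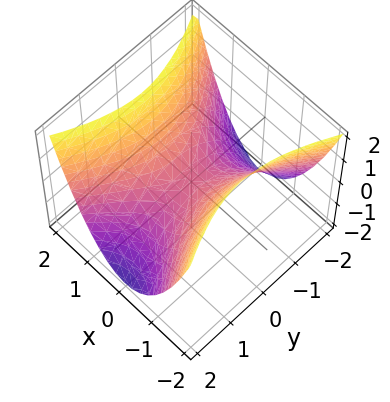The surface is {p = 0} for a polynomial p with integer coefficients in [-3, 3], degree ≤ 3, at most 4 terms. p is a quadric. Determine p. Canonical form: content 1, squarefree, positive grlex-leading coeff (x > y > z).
2*x^2 - y^2 - 2*z

(a) Degree: a hyperbolic paraboloid; a quadric, so deg p = 2.
(b) Symmetries: the y ↦ −y reflection is a symmetry, so y appears only in even powers; it's symmetric under x → −x, forcing even powers of x.
(c) From the visible intercepts: one x-axis crossing is at x = 0; it crosses the z-axis at the gridline z = 0; it meets the y-axis at y = 0 (among the integer gridlines).
(d) Fitting integer coefficients to these (and the overall shape) gives p.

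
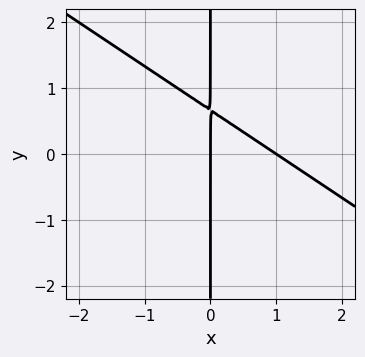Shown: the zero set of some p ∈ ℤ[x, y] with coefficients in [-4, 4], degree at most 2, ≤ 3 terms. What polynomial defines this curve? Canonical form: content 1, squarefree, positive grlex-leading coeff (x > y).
2*x^2 + 3*x*y - 2*x

(a) deg p = 2.
(b) From the axis intercepts and sections: every point of the y-axis in the box is on the curve; the x-axis gridline crossings are at x ∈ {0, 1}.
(c) The integer polynomial consistent with all of this is the stated p.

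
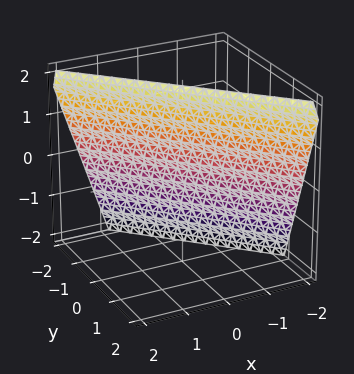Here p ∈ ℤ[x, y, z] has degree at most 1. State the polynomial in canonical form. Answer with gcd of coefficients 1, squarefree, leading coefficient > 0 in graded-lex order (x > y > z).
3*x + 3*y - z + 2

First, degree: the surface is flat (a plane), so deg p = 1.
Then, from the visible intercepts: one z-axis crossing is at z = 2.
Finally, these observations pin down the coefficients.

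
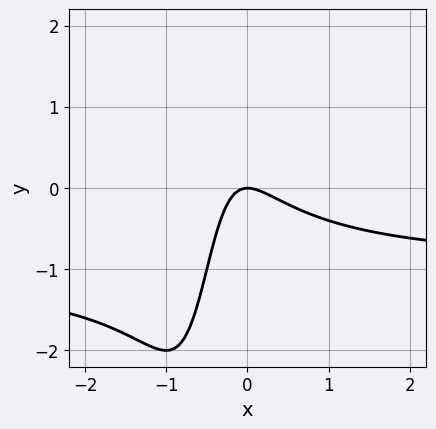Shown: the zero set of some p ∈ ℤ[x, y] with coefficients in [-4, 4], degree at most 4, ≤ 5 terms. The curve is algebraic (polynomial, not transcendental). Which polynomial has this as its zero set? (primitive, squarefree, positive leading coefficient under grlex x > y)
Degree: the shape is more complex than any degree-2 curve, so deg p = 3.
From the axis intercepts and sections: it meets the x-axis at x = 0 (among the integer gridlines); it crosses the y-axis at the gridline y = 0.
The integer polynomial consistent with all of this is the stated p.

2*x^2*y + 2*x^2 + 2*x*y + y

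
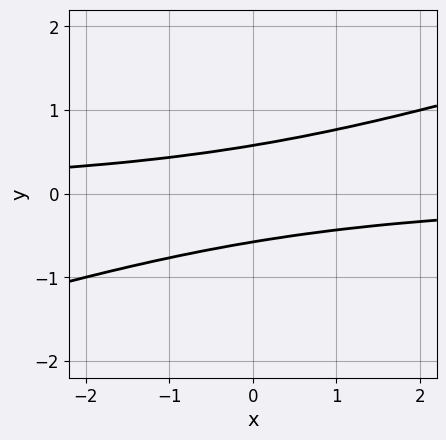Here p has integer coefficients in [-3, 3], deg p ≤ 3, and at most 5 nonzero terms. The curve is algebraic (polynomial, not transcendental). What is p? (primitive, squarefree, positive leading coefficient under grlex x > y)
Degree: the shape is more complex than any degree-1 curve, so deg p = 2.
From the axis intercepts and sections: no x-intercept at any integer in the box.
Together with the visible shape, these determine p as stated.

x*y - 3*y^2 + 1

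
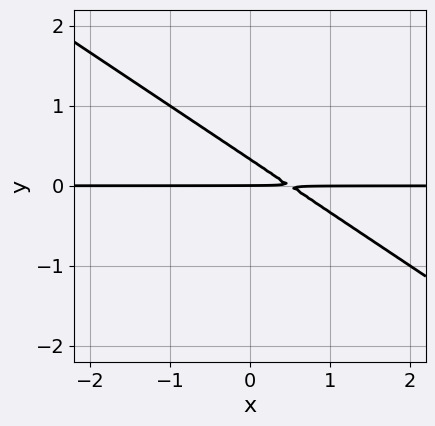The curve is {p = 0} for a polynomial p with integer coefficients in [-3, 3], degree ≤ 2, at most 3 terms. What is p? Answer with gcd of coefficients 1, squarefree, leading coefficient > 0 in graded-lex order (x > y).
2*x*y + 3*y^2 - y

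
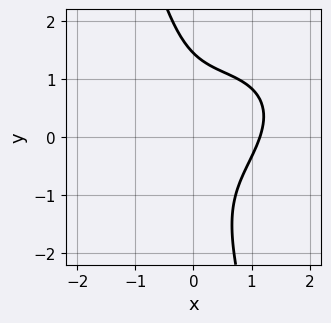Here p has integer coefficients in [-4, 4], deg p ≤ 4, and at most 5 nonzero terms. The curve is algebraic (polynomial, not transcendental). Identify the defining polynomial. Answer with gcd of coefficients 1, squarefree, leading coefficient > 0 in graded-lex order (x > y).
2*x^3 - 2*x^2*y + 3*x*y^2 + y^3 - 3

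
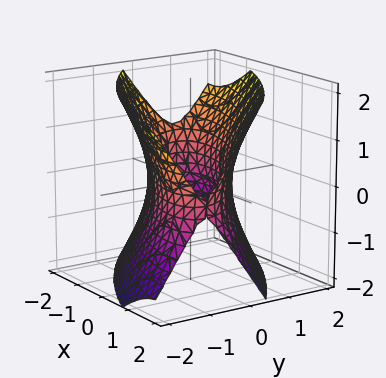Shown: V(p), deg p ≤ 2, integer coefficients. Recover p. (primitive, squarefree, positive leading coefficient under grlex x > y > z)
x^2 + 2*x*y + 2*y^2 - z^2 - 2

The degree is 2 — the shape is more complex than any degree-1 surface.
Checking where it meets the axes: the surface avoids every integer z-axis point in the box; among the integer gridlines, it crosses the y-axis at y ∈ {-1, 1}.
Fitting integer coefficients to these (and the overall shape) gives p.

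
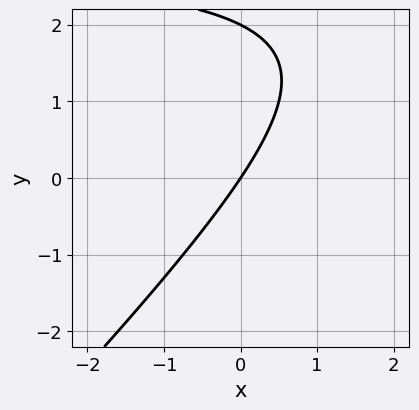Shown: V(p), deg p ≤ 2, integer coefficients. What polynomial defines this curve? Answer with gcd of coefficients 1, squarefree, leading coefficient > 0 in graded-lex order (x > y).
x*y - y^2 - 3*x + 2*y

deg p = 2.
From the axis intercepts and sections: the y-axis gridline crossings are at y ∈ {0, 2}; it meets the x-axis at x = 0 (among the integer gridlines).
The integer polynomial consistent with all of this is the stated p.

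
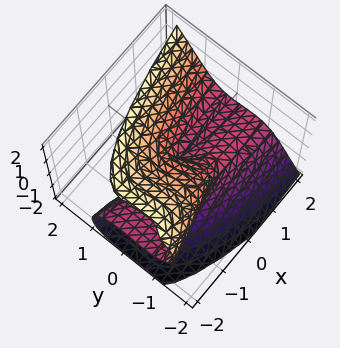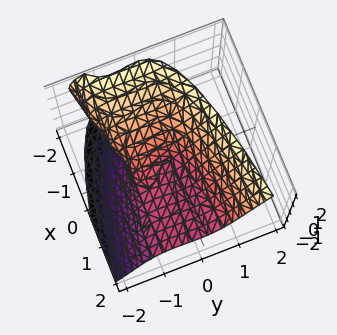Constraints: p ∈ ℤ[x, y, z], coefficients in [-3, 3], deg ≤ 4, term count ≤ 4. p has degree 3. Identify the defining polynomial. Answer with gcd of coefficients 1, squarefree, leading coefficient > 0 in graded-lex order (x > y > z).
2*y^3 - z^3 - 2*x*z + 2*y^2

First, the degree is 3 — a generic line meets the surface in up to 3 points.
Then, observable constraints: it meets the z-axis at z = 0 (among the integer gridlines); among the integer gridlines, it crosses the y-axis at y ∈ {-1, 0}; every point of the x-axis in the box is on the surface.
Finally, these observations pin down the coefficients.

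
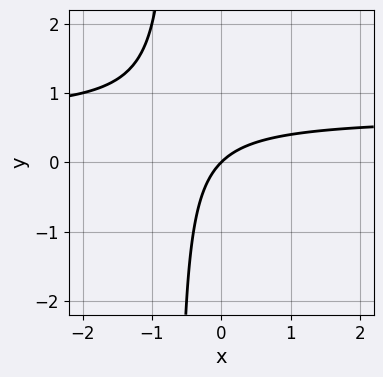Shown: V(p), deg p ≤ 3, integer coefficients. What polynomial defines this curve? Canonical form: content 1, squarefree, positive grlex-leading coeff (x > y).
(a) deg p = 2. A generic line meets the curve in up to 2 points.
(b) From the visible intercepts: one x-axis crossing is at x = 0; it meets the y-axis at y = 0 (among the integer gridlines).
(c) Fitting integer coefficients to these (and the overall shape) gives p.

3*x*y - 2*x + 2*y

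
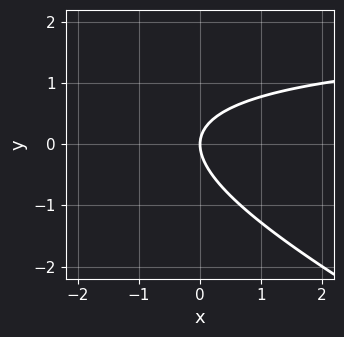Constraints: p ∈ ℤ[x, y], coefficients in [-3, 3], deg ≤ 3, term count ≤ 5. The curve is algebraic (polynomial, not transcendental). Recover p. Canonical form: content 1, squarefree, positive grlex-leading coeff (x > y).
The degree is 2 — no degree-1 curve has this shape.
Checking where it meets the axes: one y-axis crossing is at y = 0; it crosses the x-axis at the gridline x = 0.
Fitting integer coefficients to these (and the overall shape) gives p.

x*y + 2*y^2 - 2*x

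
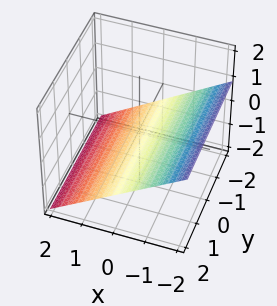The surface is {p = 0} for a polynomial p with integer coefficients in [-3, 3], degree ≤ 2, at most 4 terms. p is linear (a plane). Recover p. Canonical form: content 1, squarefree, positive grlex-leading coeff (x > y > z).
2*x + 3*z + 2

(a) The degree is 1 — the surface is flat (a plane).
(b) Against the integer gridlines: it crosses the x-axis at the gridline x = -1; the surface avoids every integer y-axis point in the box.
(c) Putting this together gives p.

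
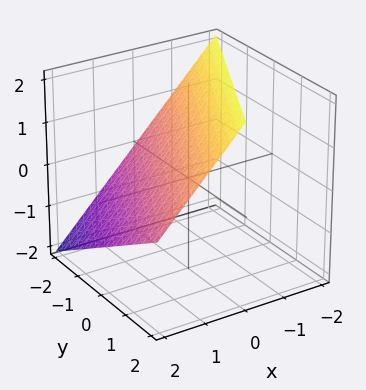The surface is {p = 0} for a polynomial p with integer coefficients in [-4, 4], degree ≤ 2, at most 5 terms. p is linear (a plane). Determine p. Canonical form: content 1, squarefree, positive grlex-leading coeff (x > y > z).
2*x - y + 2*z - 2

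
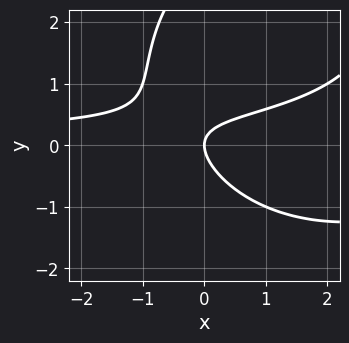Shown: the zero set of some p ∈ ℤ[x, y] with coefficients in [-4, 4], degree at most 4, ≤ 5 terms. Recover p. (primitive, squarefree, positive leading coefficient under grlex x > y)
x^2*y + y^3 - 3*x*y - 3*y^2 + 2*x

The degree is 3 — no degree-2 curve has this shape.
Against the integer gridlines: one y-axis crossing is at y = 0; it crosses the x-axis at the gridline x = 0.
Putting this together gives p.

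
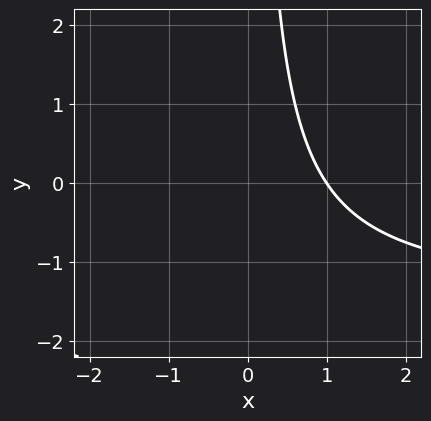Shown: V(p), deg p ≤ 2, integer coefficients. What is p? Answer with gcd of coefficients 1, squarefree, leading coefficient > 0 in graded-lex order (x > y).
First, the degree is 2 — the shape is more complex than any degree-1 curve.
Then, against the integer gridlines: it crosses the x-axis at the gridline x = 1; the curve avoids every integer y-axis point in the box.
Finally, the integer polynomial consistent with all of this is the stated p.

2*x*y + 3*x - 3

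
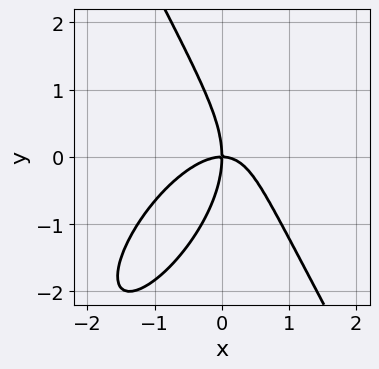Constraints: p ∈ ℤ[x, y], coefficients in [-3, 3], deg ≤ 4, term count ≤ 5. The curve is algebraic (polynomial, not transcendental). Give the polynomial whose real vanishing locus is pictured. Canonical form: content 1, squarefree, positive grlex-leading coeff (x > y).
(a) Degree: a generic line meets the curve in up to 3 points, so deg p = 3.
(b) From the visible intercepts: one y-axis crossing is at y = 0; one x-axis crossing is at x = 0.
(c) Assembling these constraints gives the stated polynomial.

3*x^3 - 2*x^2*y + y^3 + 3*x*y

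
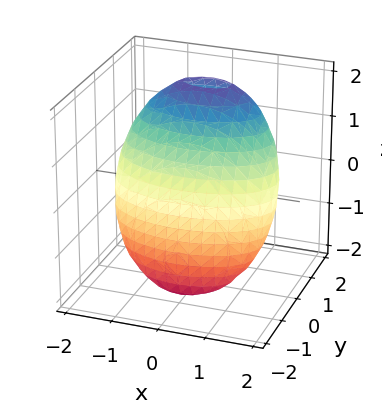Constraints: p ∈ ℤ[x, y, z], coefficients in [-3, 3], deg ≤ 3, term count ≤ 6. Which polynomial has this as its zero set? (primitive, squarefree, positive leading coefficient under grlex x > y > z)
x^2 + 3*y^2 - 2*y*z + z^2 - 3

First, the degree is 2 — no degree-1 surface has this shape.
Next, checking where it meets the axes: among the integer gridlines, it crosses the y-axis at y ∈ {-1, 1}.
Finally, assembling these constraints gives the stated polynomial.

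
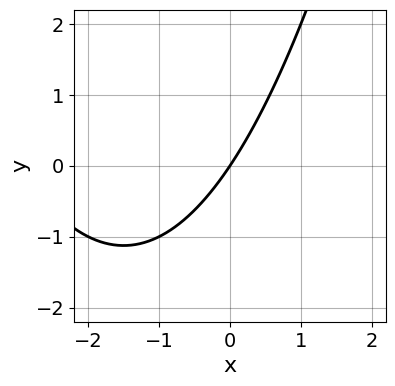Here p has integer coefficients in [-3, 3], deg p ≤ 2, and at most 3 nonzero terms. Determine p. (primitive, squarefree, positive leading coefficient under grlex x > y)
x^2 + 3*x - 2*y

First, degree: no degree-1 curve has this shape, so deg p = 2.
Then, from the visible intercepts: it crosses the y-axis at the gridline y = 0; it meets the x-axis at x = 0 (among the integer gridlines).
Finally, together with the visible shape, these determine p as stated.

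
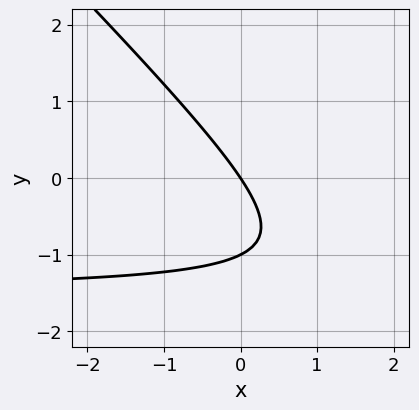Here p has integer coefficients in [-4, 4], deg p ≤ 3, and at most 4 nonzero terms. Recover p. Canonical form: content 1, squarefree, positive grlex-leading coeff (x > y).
Degree: a generic line meets the curve in up to 2 points, so deg p = 2.
Observable constraints: among the integer gridlines, it crosses the y-axis at y ∈ {-1, 0}; it meets the x-axis at x = 0 (among the integer gridlines).
Fitting integer coefficients to these (and the overall shape) gives p.

2*x*y + 2*y^2 + 3*x + 2*y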